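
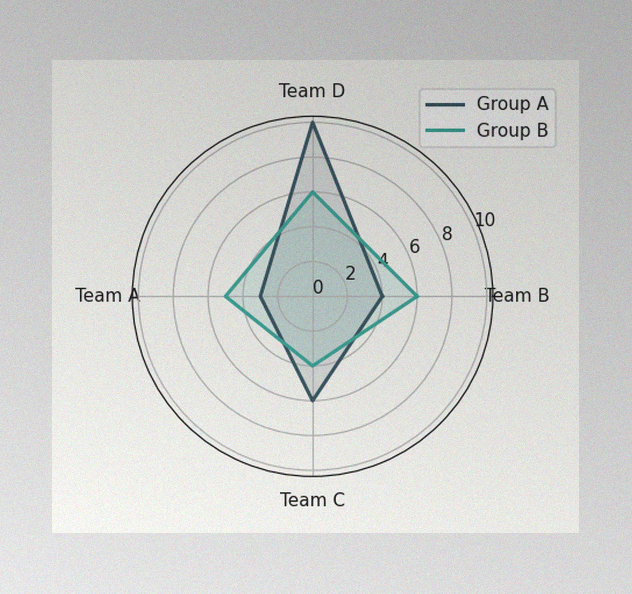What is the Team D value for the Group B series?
The image has some photo noise and uneven lighting. On the Team D axis, Group B reaches 6.

6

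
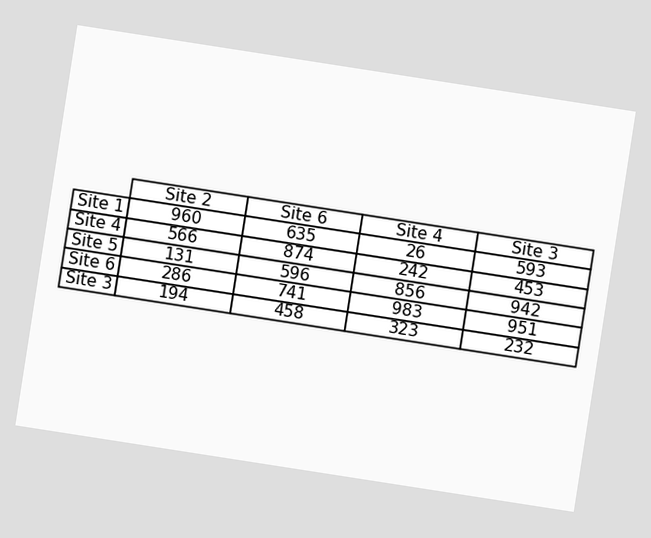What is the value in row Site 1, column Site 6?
The chart is tilted about 9° clockwise. The (Site 1, Site 6) cell reads 635.

635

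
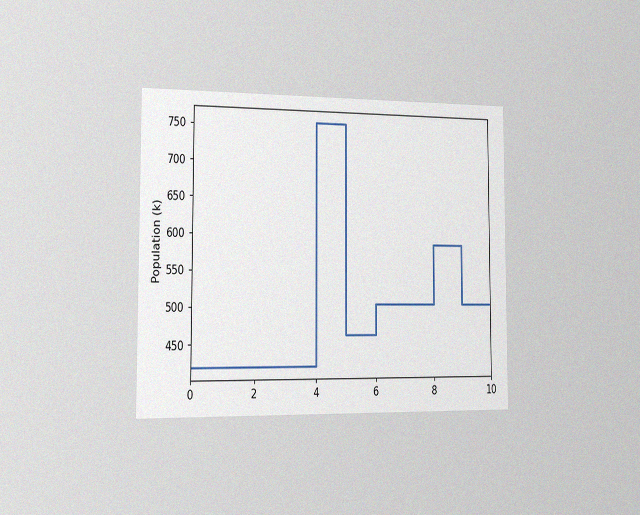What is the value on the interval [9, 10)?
The chart is viewed slightly from the left, with some photo noise. On [9, 10) the step sits at 504k.

504k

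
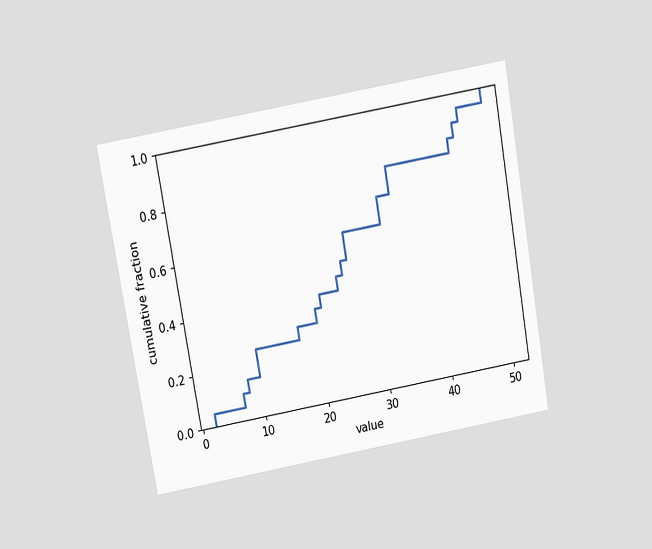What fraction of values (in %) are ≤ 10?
The chart is tilted about 10° counter-clockwise and viewed slightly from above. At x=10 the ECDF step is at 25%.

25%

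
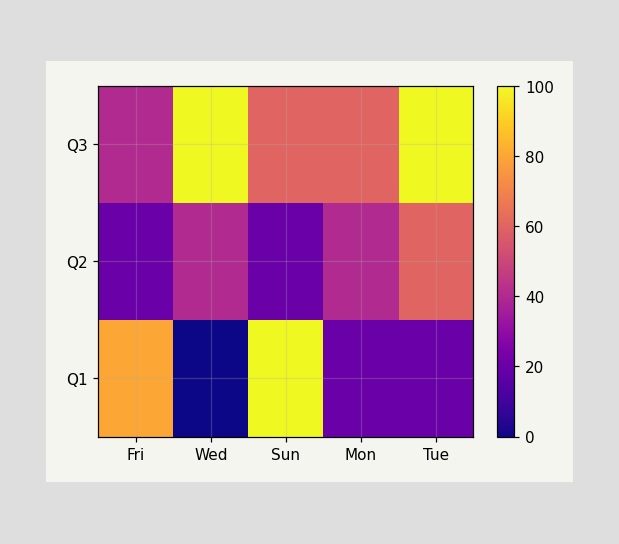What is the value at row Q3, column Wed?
100

Matching cell (Q3, Wed) against the colorbar gives 100.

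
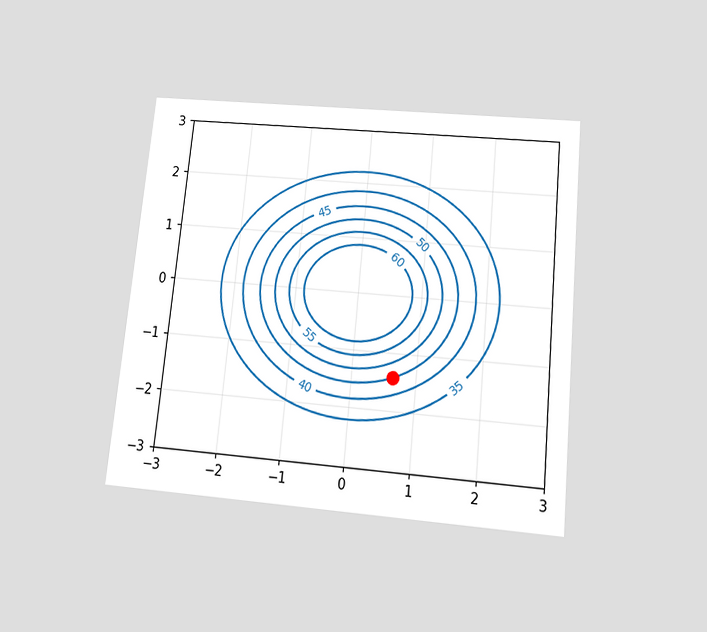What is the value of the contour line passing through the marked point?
The chart is tilted about 6° clockwise and viewed slightly from below. The marked point sits on the contour labelled 45.

45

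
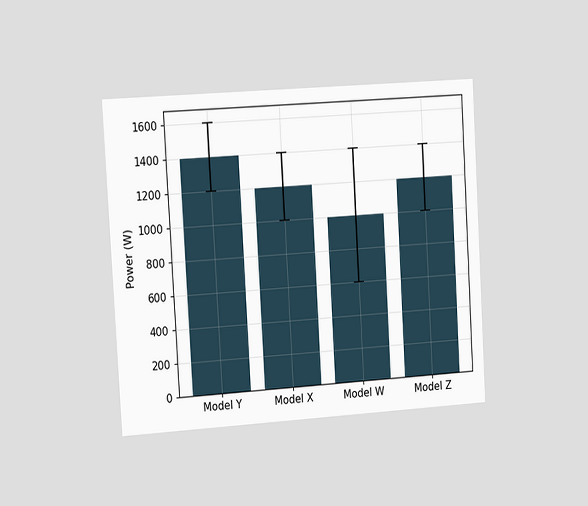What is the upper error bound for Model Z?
The chart is tilted about 3° counter-clockwise and viewed slightly from the left. The Model Z bar's upper whisker reaches 1400W.

1400W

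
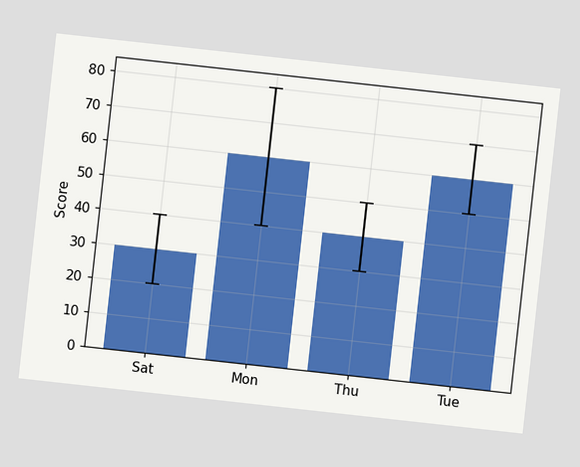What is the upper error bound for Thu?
50

The chart is tilted about 6° clockwise. The Thu bar's upper whisker reaches 50.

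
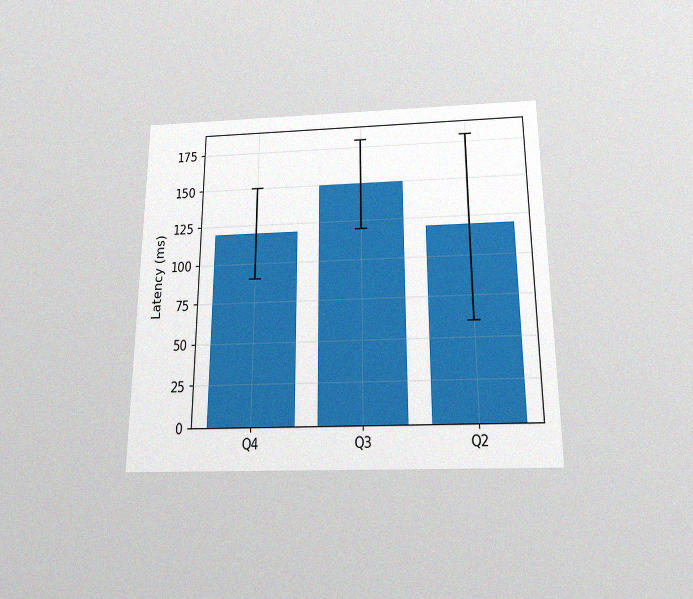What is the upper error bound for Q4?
150ms

The chart is viewed slightly from below, with some photo noise. The Q4 bar's upper whisker reaches 150ms.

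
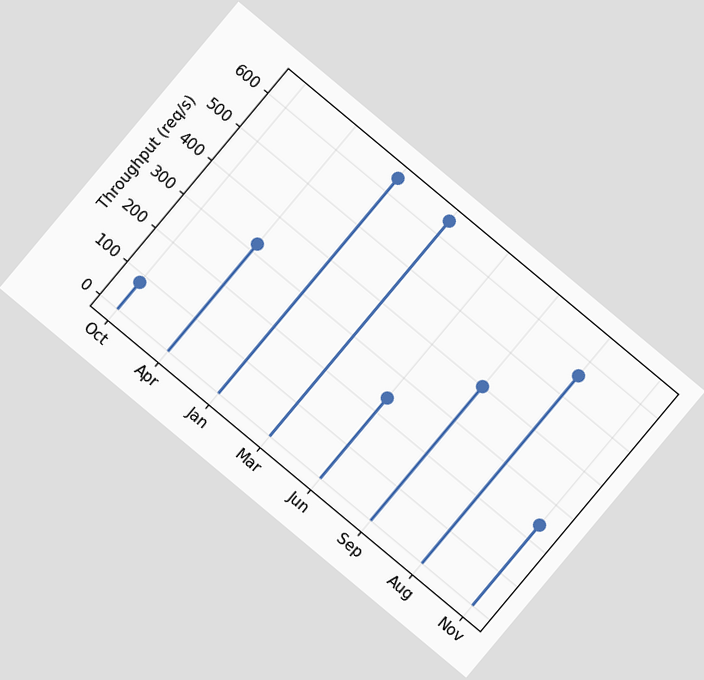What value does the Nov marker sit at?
240req/s

The chart is tilted about 40° clockwise. The Nov marker sits at 240req/s.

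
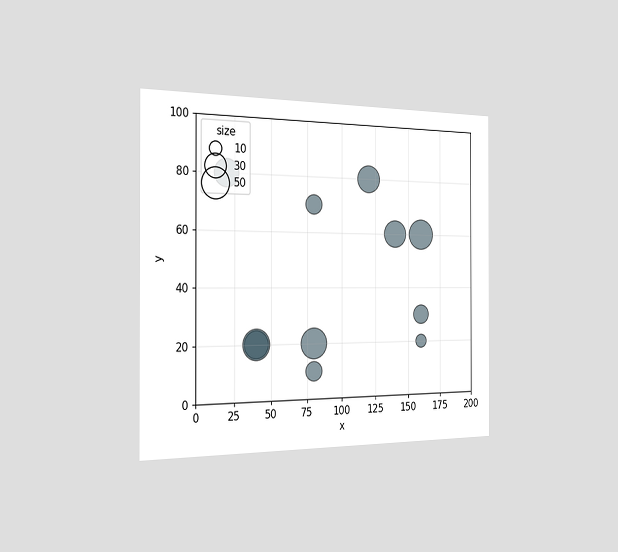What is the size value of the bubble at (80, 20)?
50

The chart is viewed slightly from the left. Matching the bubble at (80, 20) against the size legend gives 50.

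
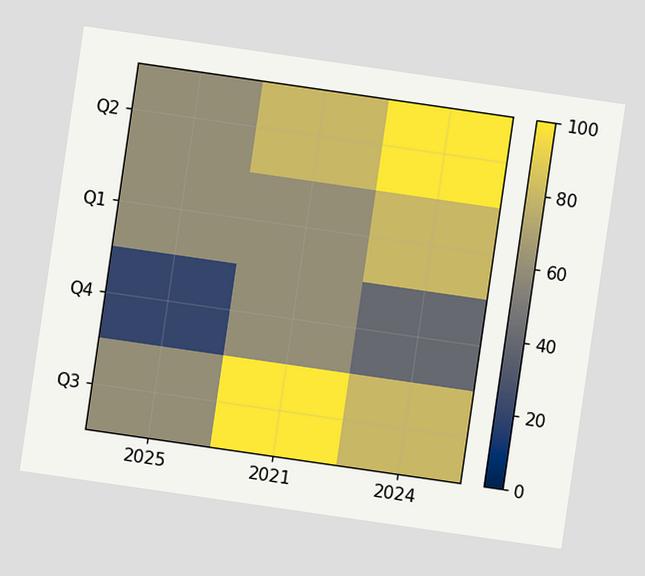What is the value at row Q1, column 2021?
The chart is tilted about 8° clockwise. Matching cell (Q1, 2021) against the colorbar gives 60.

60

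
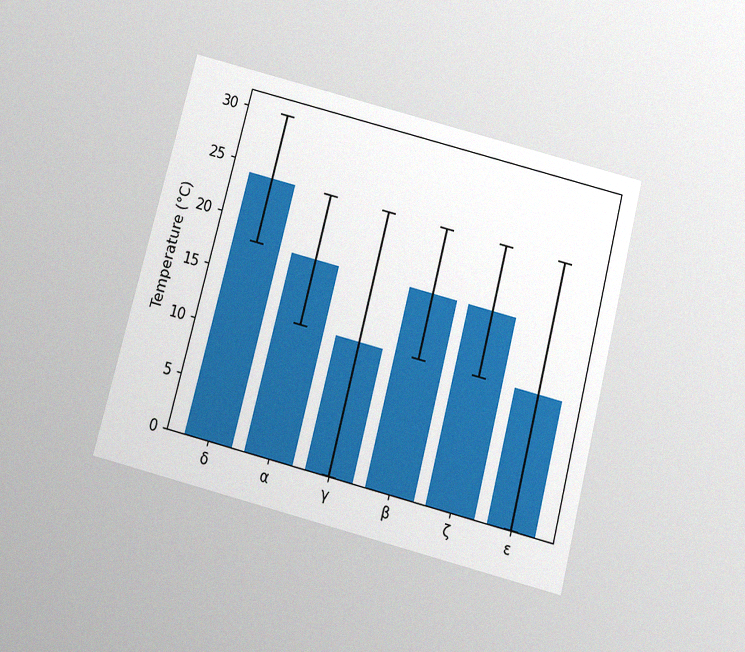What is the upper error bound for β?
24°C

The chart is tilted about 14° clockwise and viewed slightly from below, with some photo noise. The β bar's upper whisker reaches 24°C.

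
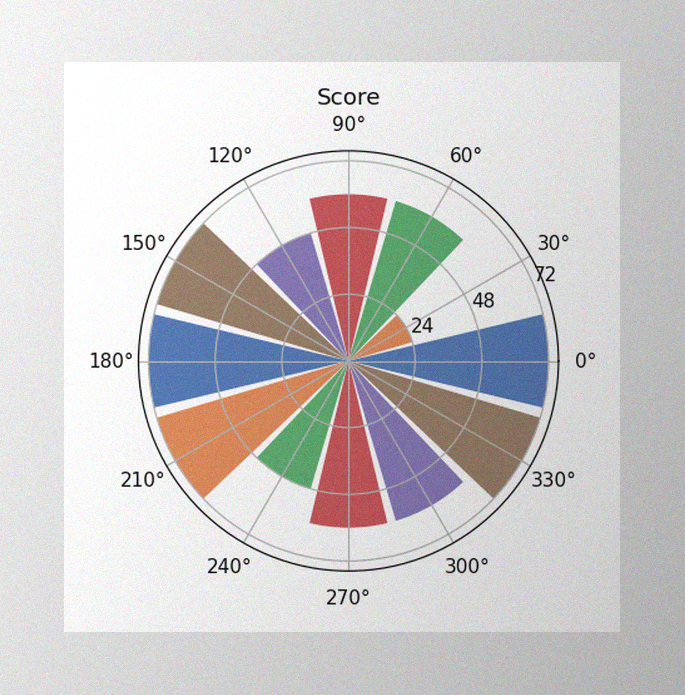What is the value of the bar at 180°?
72

The image has some photo noise and uneven lighting. The bar at 180° reaches 72 on the radial axis.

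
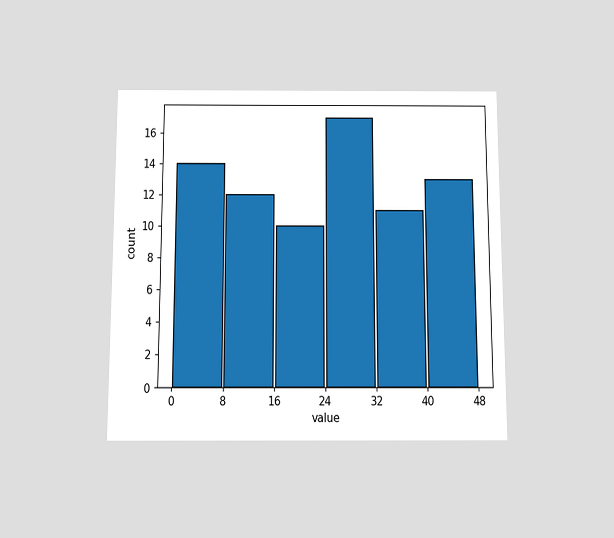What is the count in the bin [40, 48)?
13

The chart is viewed slightly from below. The [40, 48) bin has height 13.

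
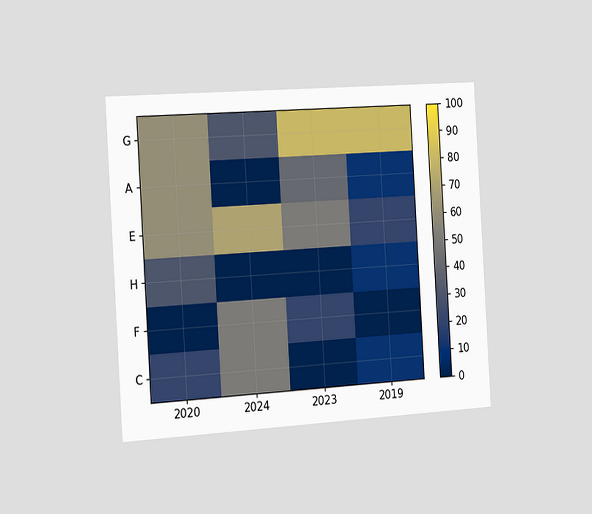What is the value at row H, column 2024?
0

The chart is tilted about 3° counter-clockwise and viewed slightly from the left. Matching cell (H, 2024) against the colorbar gives 0.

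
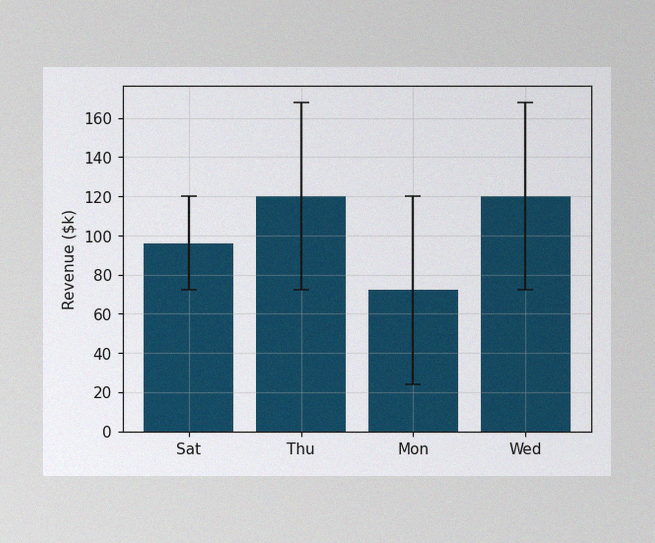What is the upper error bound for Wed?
$168k

The image has some photo noise and uneven lighting. The Wed bar's upper whisker reaches $168k.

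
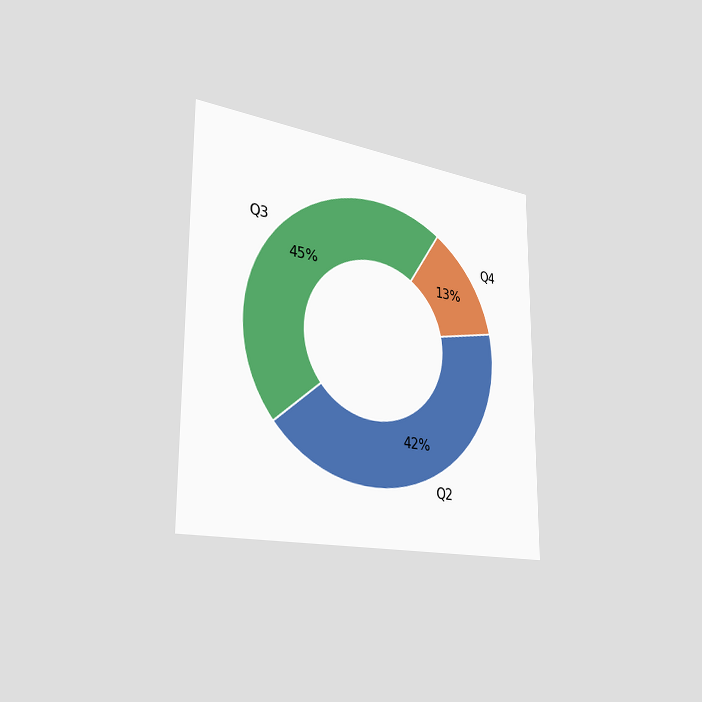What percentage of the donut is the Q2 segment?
42%

The chart is viewed slightly from the left. The Q2 segment takes up 42% of the ring.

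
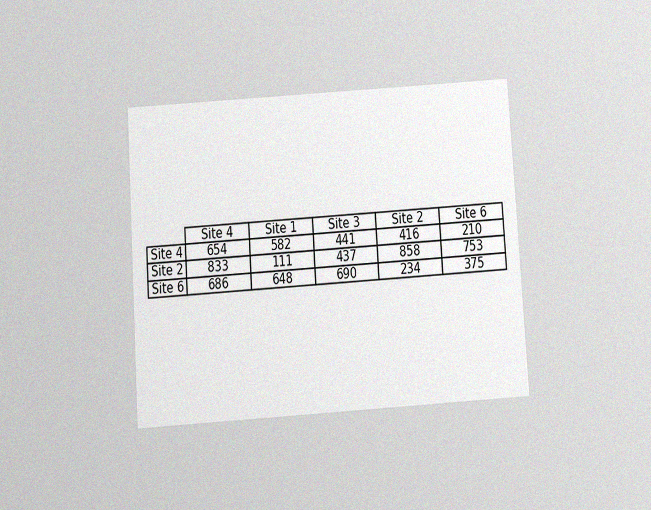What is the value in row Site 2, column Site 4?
833

The chart is tilted about 4° counter-clockwise and viewed slightly from below, with some photo noise. The (Site 2, Site 4) cell reads 833.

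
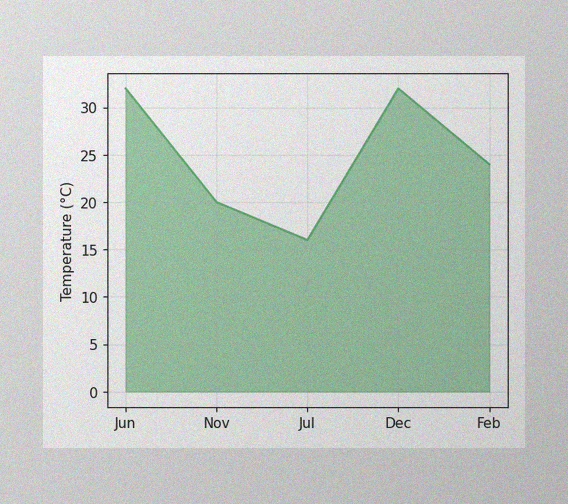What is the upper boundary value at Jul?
16°C

The image has some photo noise and uneven lighting. At Jul the upper boundary is at 16°C.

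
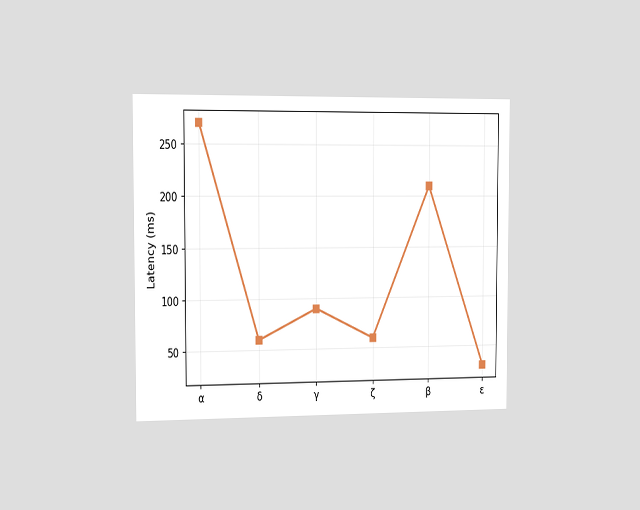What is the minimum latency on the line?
30ms

The chart is viewed slightly from the left. The lowest point is at ε, and reading across to the y-axis gives 30ms.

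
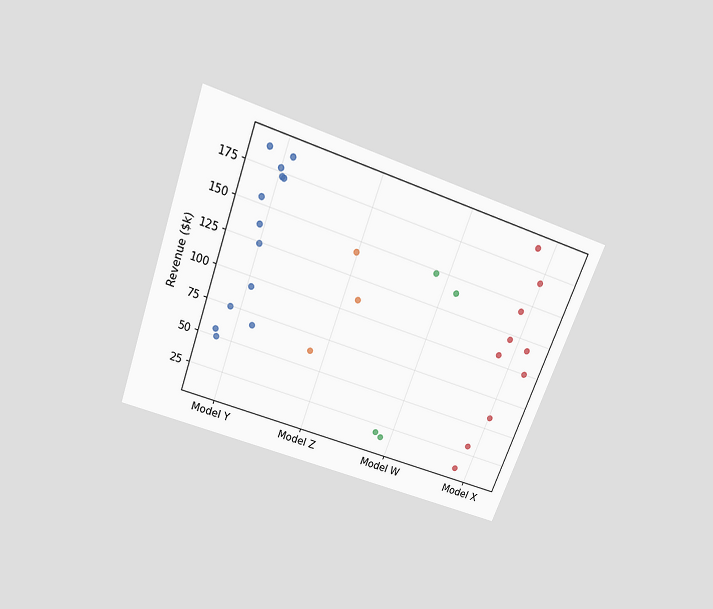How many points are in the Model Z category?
The chart is tilted about 20° clockwise and viewed slightly from above. Counting the markers in the Model Z column gives 3.

3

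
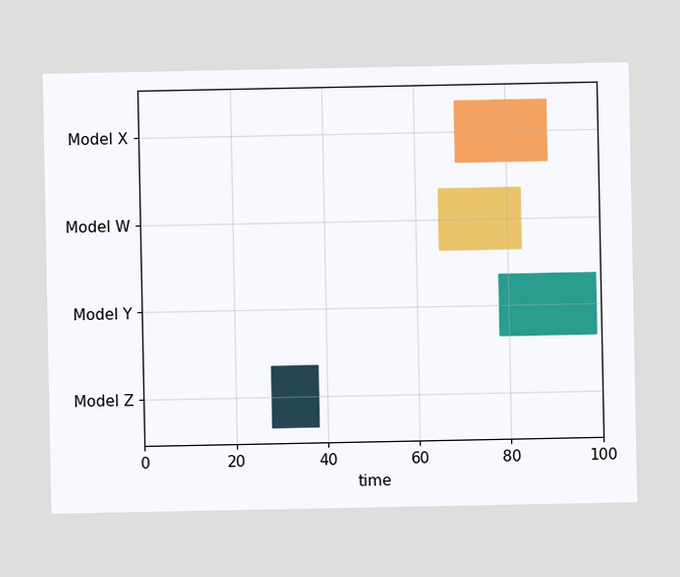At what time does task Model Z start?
28

The Model Z bar begins at t=28.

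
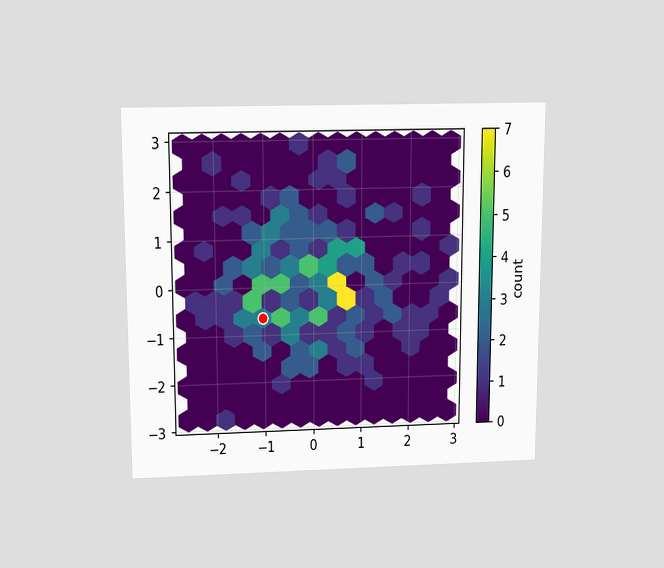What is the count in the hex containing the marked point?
The chart is viewed slightly from above. The marked hex reads 3 on the colorbar.

3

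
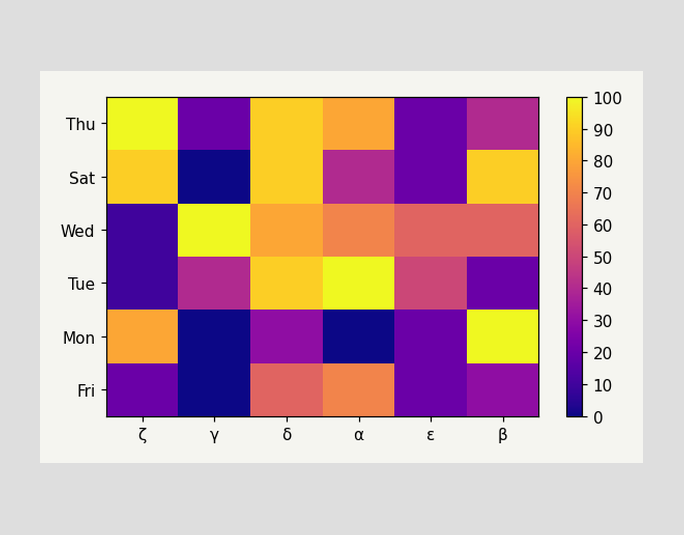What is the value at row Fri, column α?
70

Matching cell (Fri, α) against the colorbar gives 70.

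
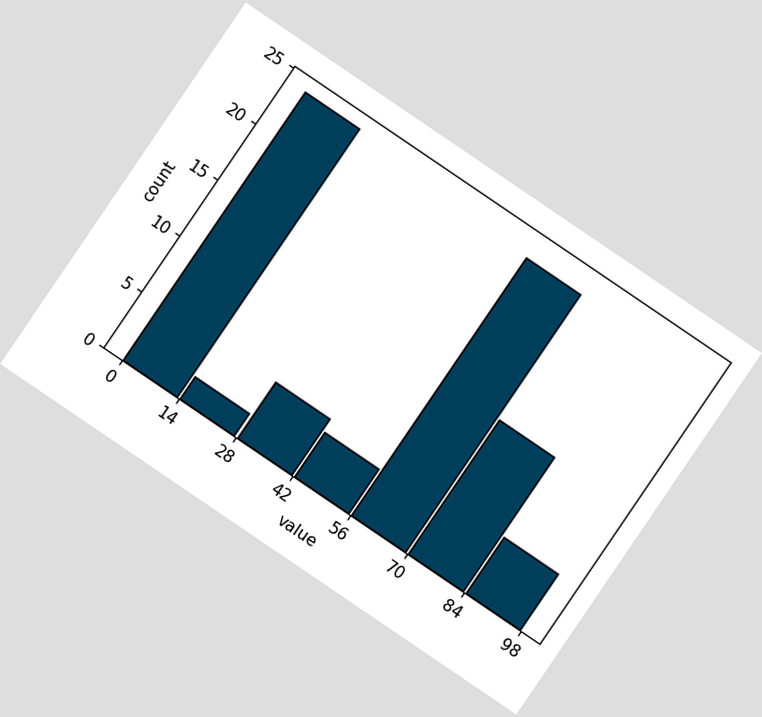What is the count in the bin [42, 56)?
4

The chart is tilted about 34° clockwise. The [42, 56) bin has height 4.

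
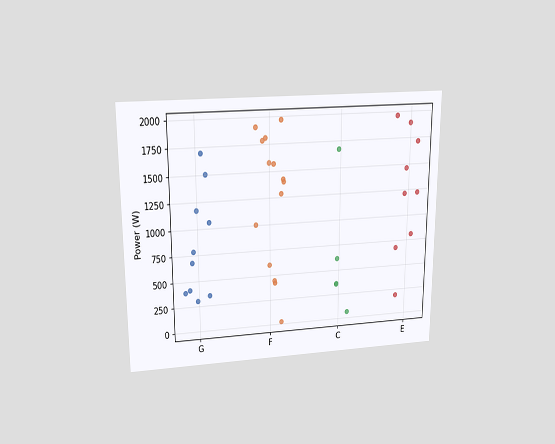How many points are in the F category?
14

The chart is viewed slightly from above. Counting the markers in the F column gives 14.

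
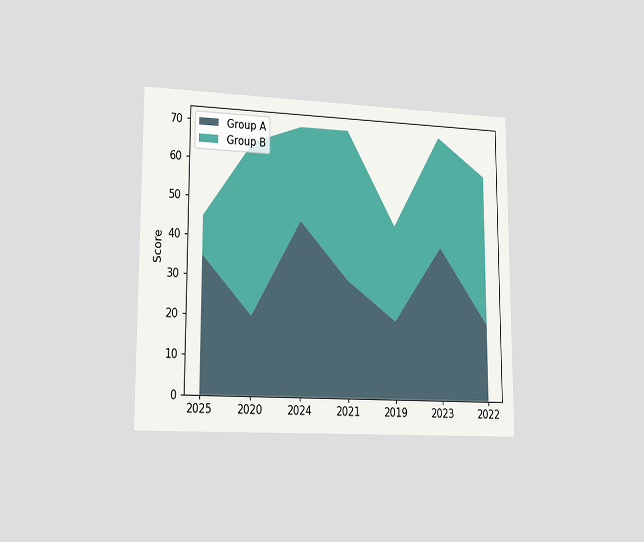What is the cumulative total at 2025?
The chart is viewed slightly from the left. The stacked total at 2025 reaches 45.

45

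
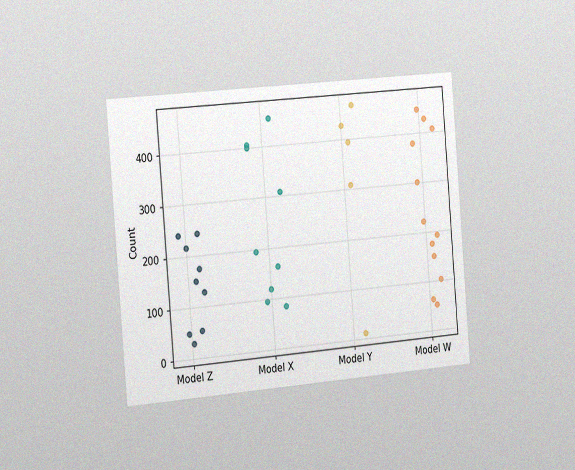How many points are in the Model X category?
The chart is tilted about 5° counter-clockwise and viewed slightly from the left, with some photo noise. Counting the markers in the Model X column gives 9.

9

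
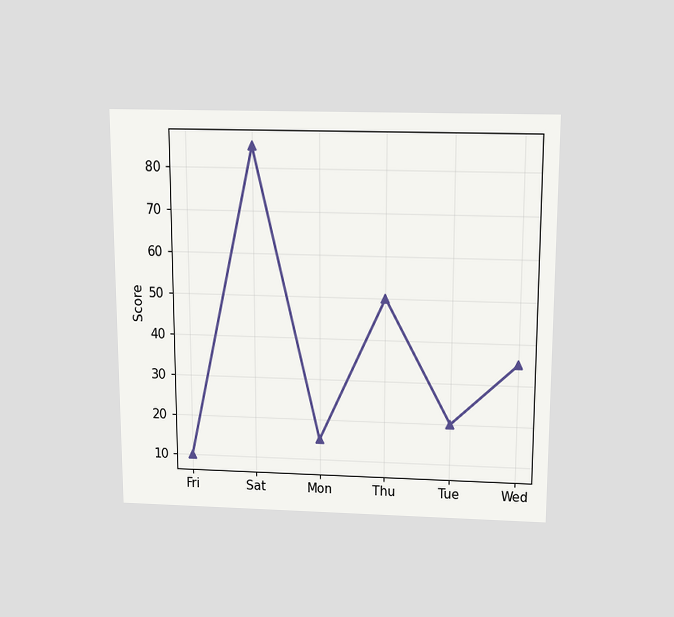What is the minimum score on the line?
The chart is viewed slightly from above. The lowest point is at Fri, and reading across to the y-axis gives 10.

10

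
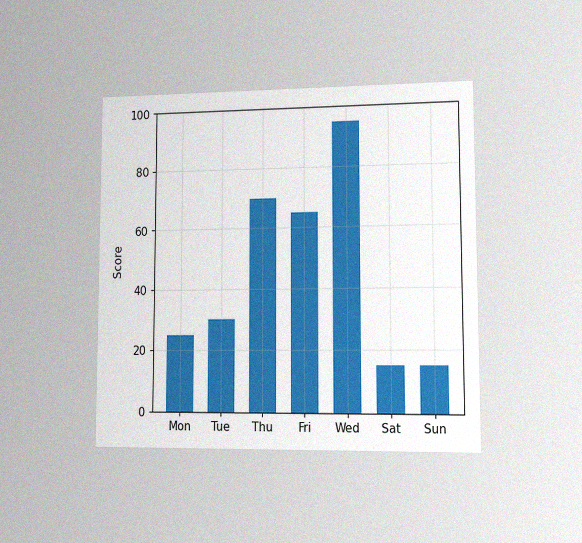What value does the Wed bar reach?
The chart is viewed at a slight angle, with some photo noise. Reading along the chart's y-axis, the Wed bar reaches 95.

95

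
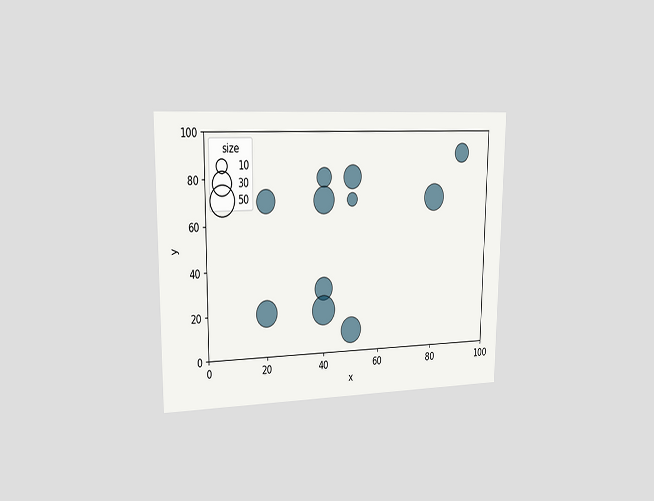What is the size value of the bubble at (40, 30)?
30

The chart is viewed slightly from the left. Matching the bubble at (40, 30) against the size legend gives 30.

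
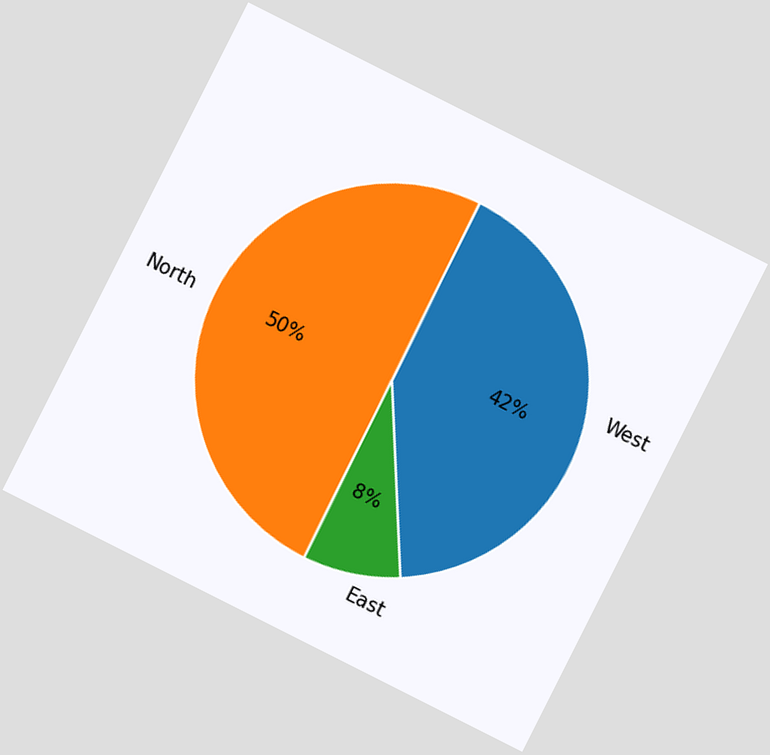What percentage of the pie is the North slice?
The chart is tilted about 27° clockwise. The North slice takes up 50% of the pie.

50%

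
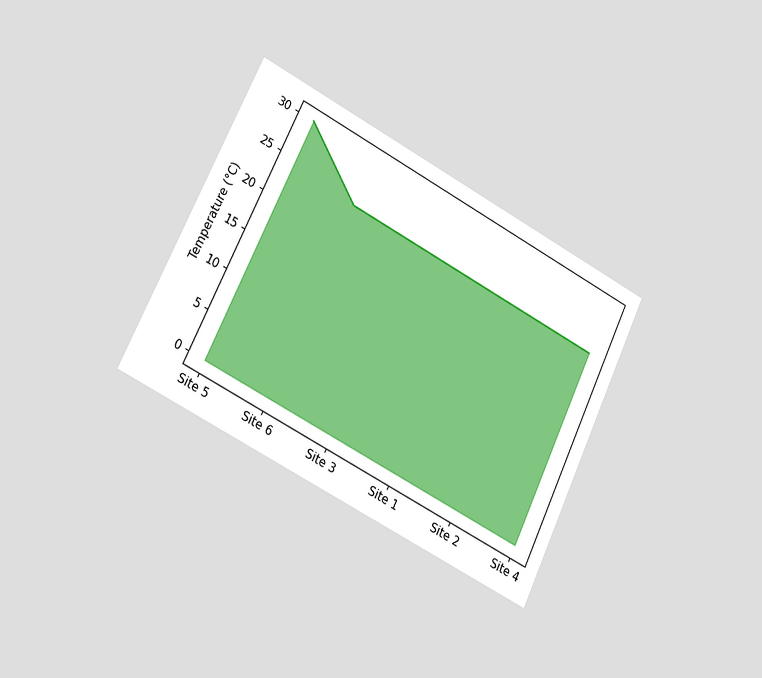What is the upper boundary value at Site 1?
24°C

The chart is tilted about 26° clockwise and viewed slightly from the left. At Site 1 the upper boundary is at 24°C.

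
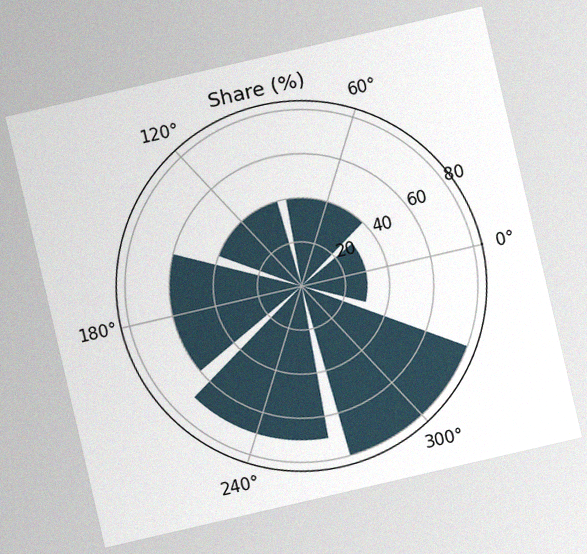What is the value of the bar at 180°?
60%

The chart is tilted about 13° counter-clockwise, with some photo noise. The bar at 180° reaches 60% on the radial axis.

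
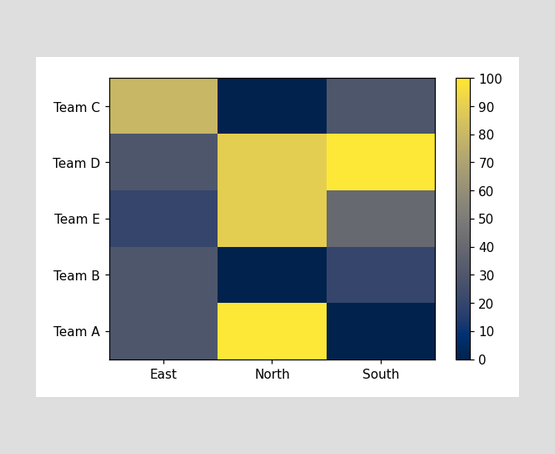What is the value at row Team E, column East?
20

Matching cell (Team E, East) against the colorbar gives 20.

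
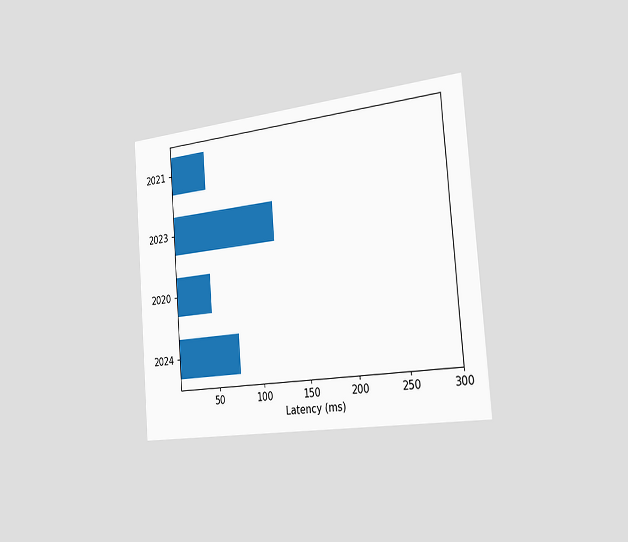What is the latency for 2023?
120ms

The chart is tilted about 5° counter-clockwise and viewed slightly from the right. Reading along the chart's x-axis, the 2023 bar reaches 120ms.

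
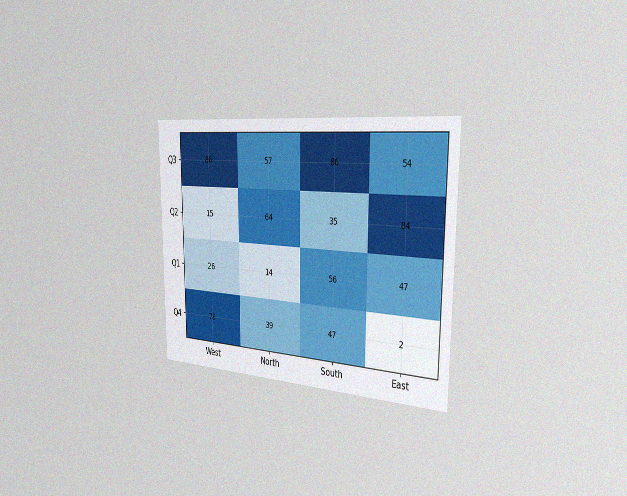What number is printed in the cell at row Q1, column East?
The chart is viewed slightly from the right, with some photo noise. The (Q1, East) cell reads 47.

47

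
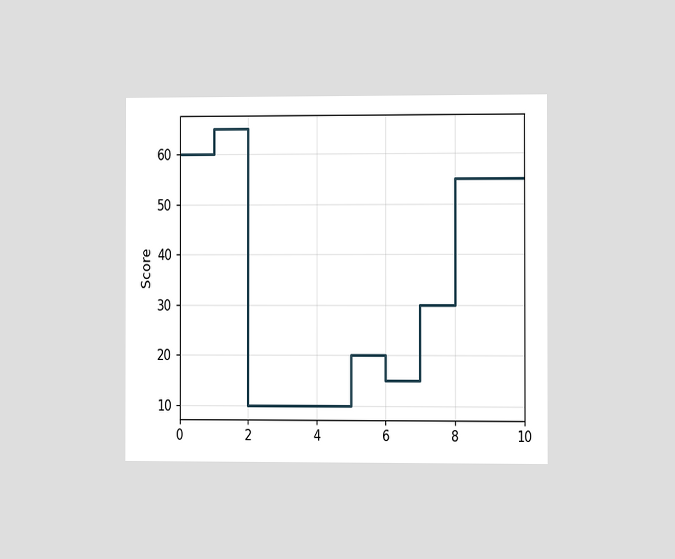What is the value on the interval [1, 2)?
The chart is viewed slightly from the right. On [1, 2) the step sits at 65.

65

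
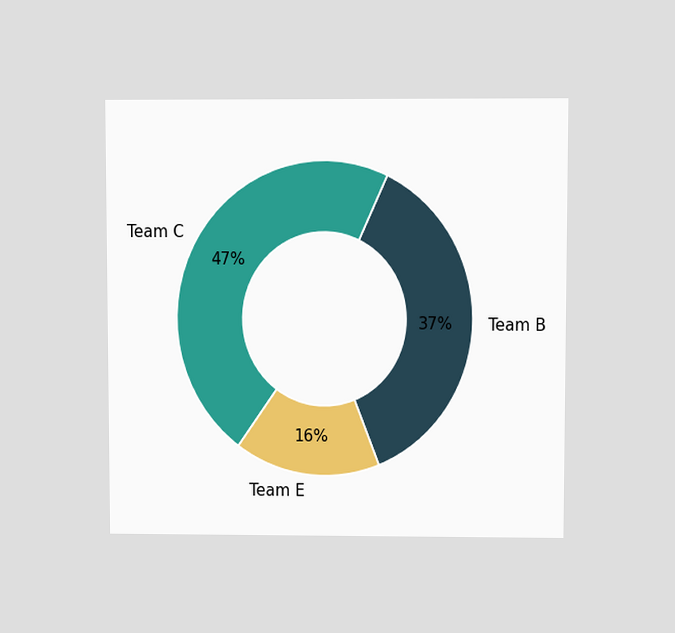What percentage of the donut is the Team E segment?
16%

The chart is viewed at a slight angle. The Team E segment takes up 16% of the ring.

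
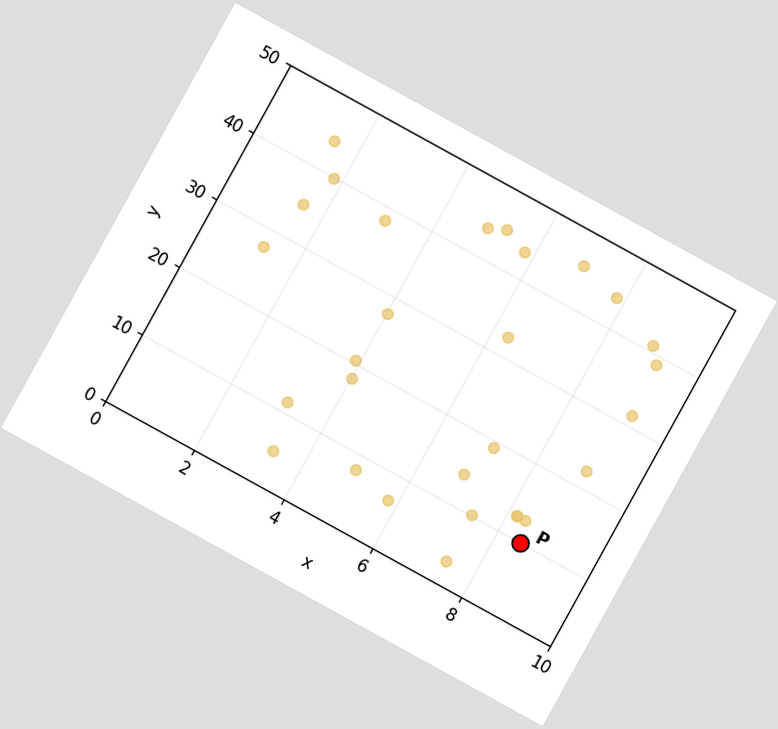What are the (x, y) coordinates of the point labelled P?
The chart is tilted about 29° clockwise. Following the gridlines from P to each axis, P sits at (8.5, 10).

(8.5, 10)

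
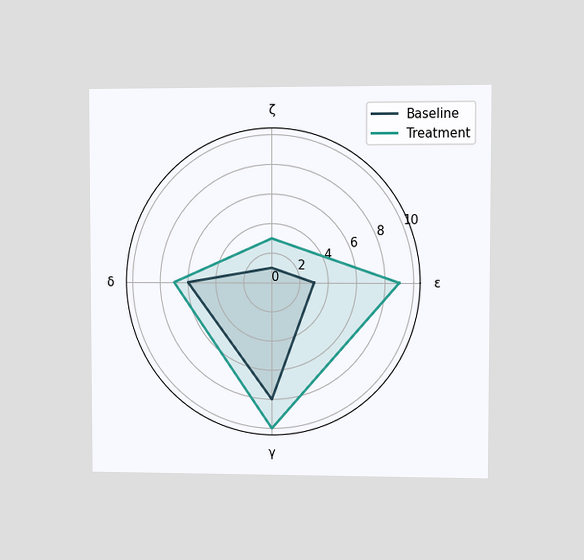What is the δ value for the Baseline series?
The chart is viewed at a slight angle. On the δ axis, Baseline reaches 6.

6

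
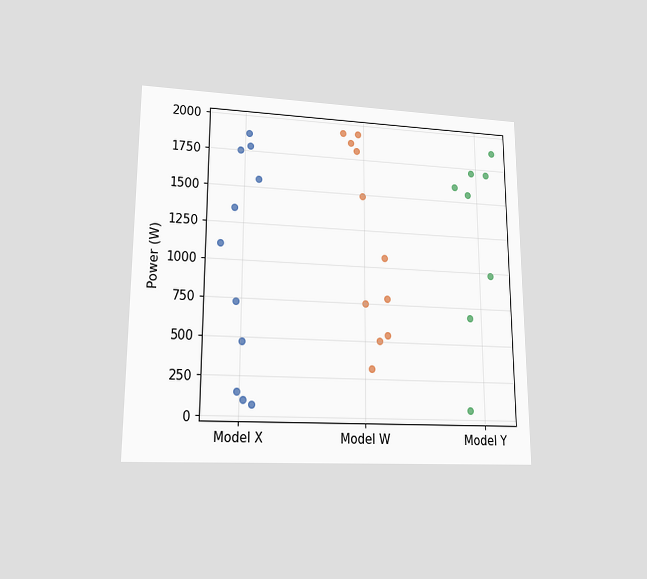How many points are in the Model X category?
The chart is viewed at a slight angle. Counting the markers in the Model X column gives 11.

11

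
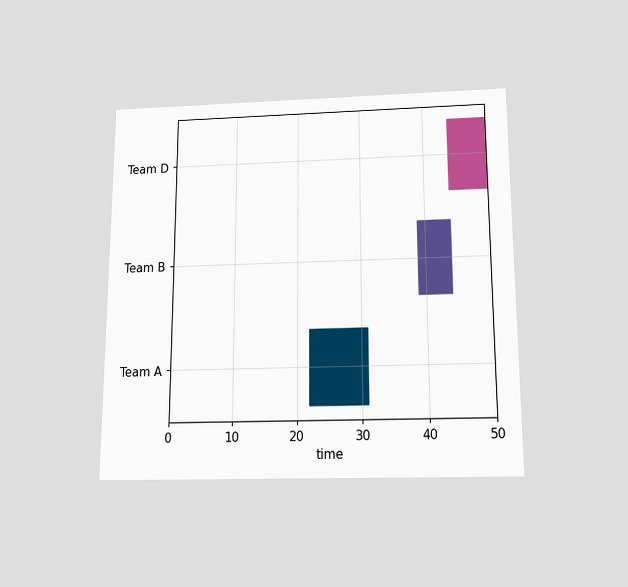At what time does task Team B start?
39

The chart is viewed slightly from below. The Team B bar begins at t=39.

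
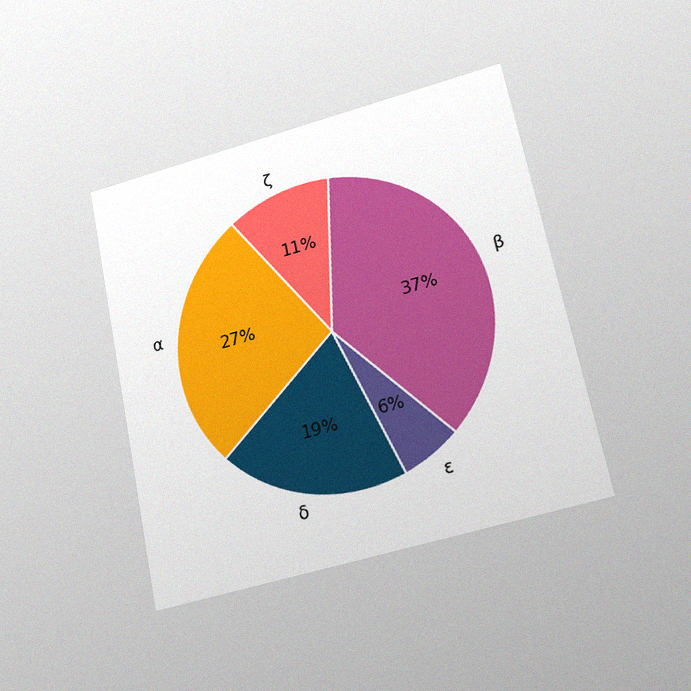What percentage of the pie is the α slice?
The chart is tilted about 12° counter-clockwise and viewed at a slight angle, with some photo noise. The α slice takes up 27% of the pie.

27%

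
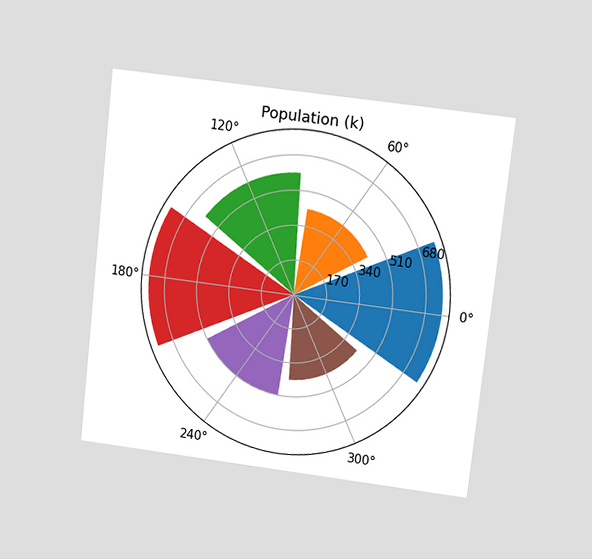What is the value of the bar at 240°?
The chart is tilted about 6° clockwise and viewed at a slight angle. The bar at 240° reaches 510k on the radial axis.

510k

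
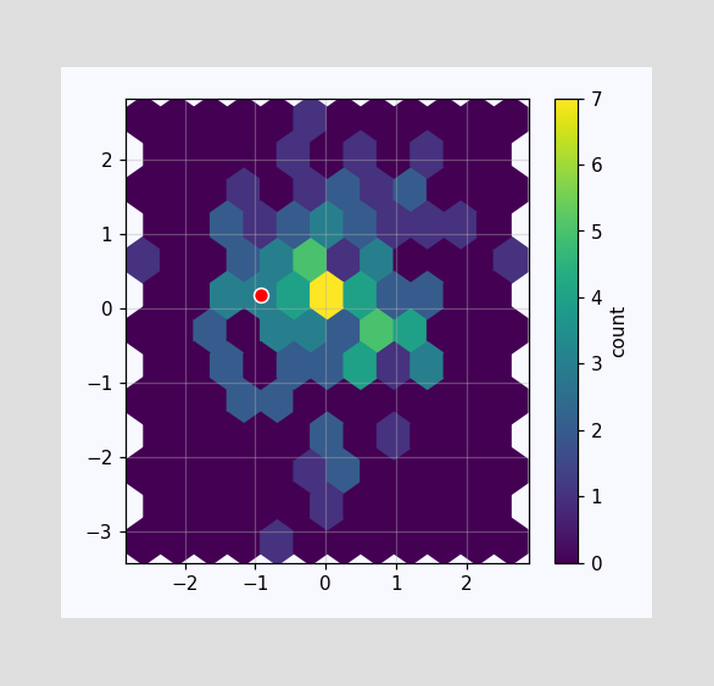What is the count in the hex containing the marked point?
The marked hex reads 3 on the colorbar.

3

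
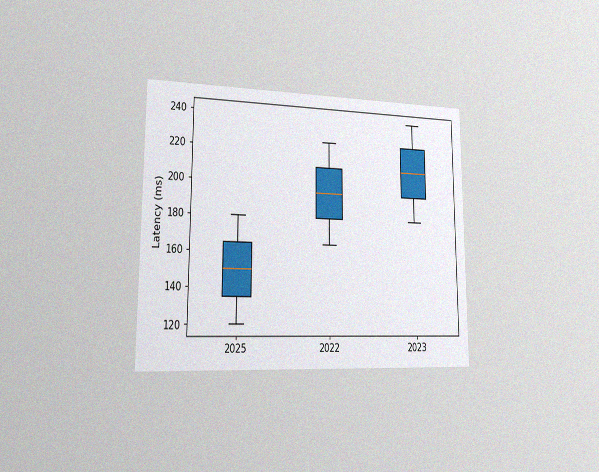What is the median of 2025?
150ms

The chart is viewed slightly from the left, with some photo noise. The median line in the 2025 box sits at 150ms.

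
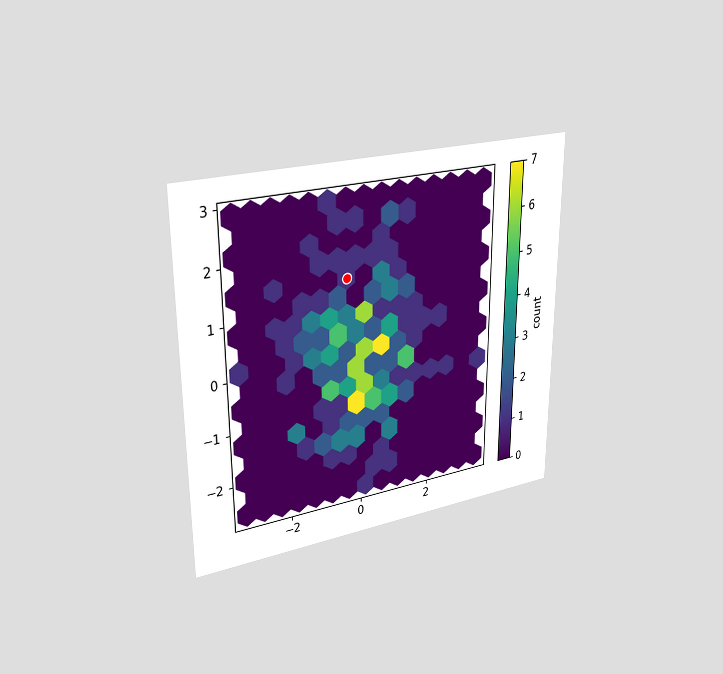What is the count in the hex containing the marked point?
The chart is viewed slightly from the left. The marked hex reads 1 on the colorbar.

1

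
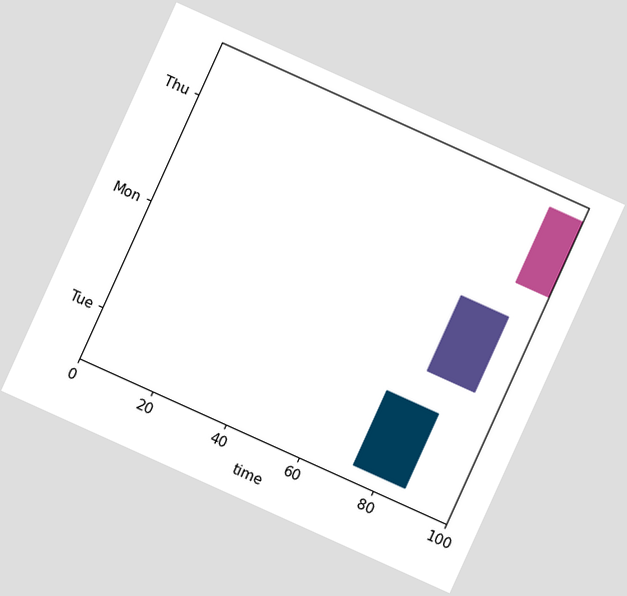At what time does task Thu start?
The chart is tilted about 24° clockwise. The Thu bar begins at t=91.

91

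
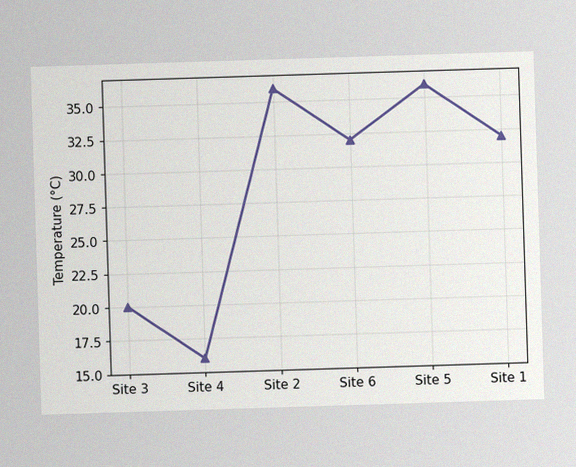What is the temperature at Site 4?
16°C

The image has some photo noise and uneven lighting. At Site 4, the line is at 16°C.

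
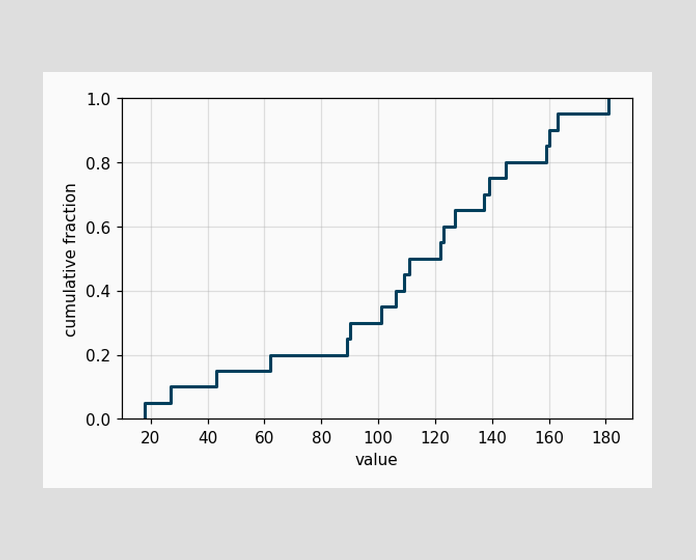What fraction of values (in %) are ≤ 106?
At x=106 the ECDF step is at 40%.

40%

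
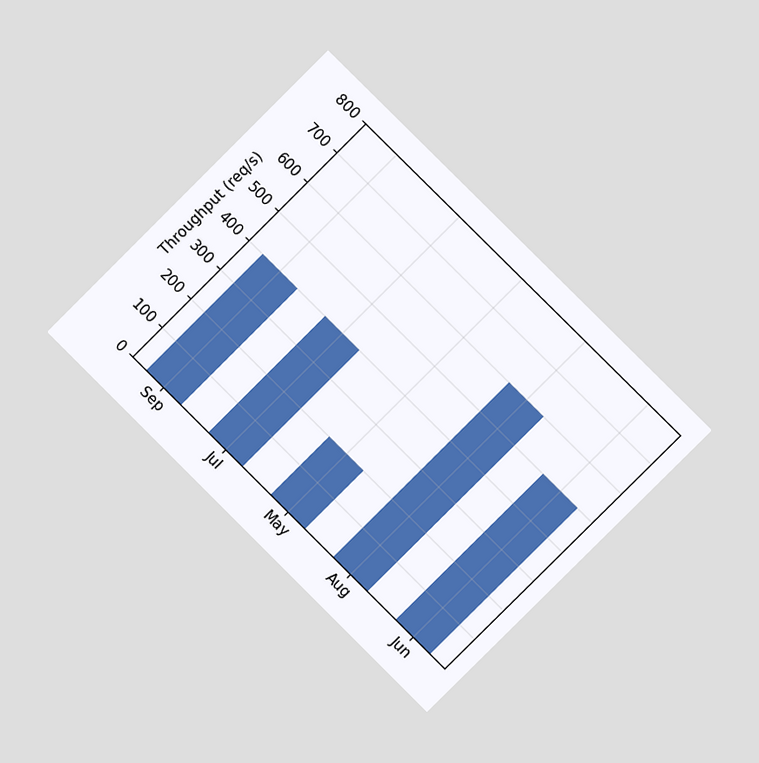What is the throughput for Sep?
400req/s

The chart is tilted about 45° clockwise and viewed slightly from the right. Reading along the chart's y-axis, the Sep bar reaches 400req/s.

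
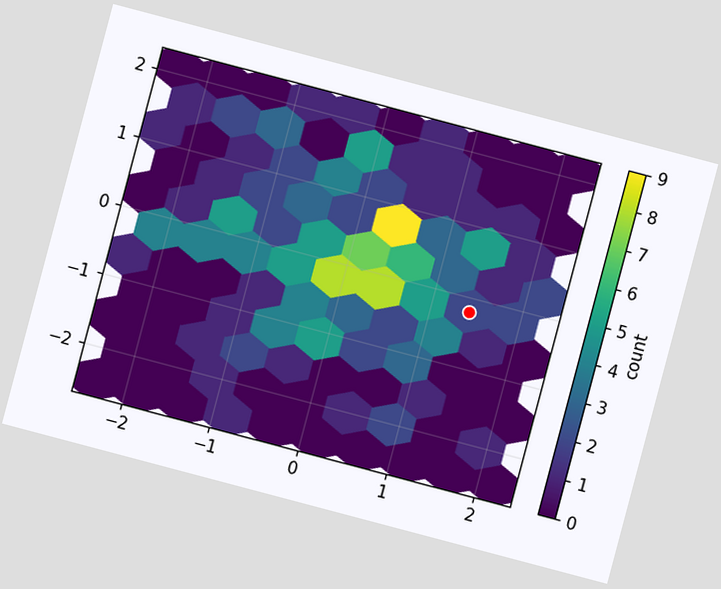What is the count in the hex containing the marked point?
2

The chart is tilted about 15° clockwise. The marked hex reads 2 on the colorbar.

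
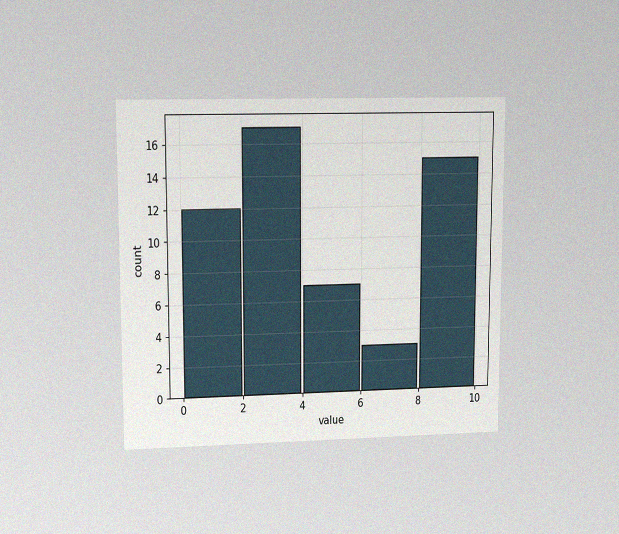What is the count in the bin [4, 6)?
The chart is viewed at a slight angle, with some photo noise. The [4, 6) bin has height 7.

7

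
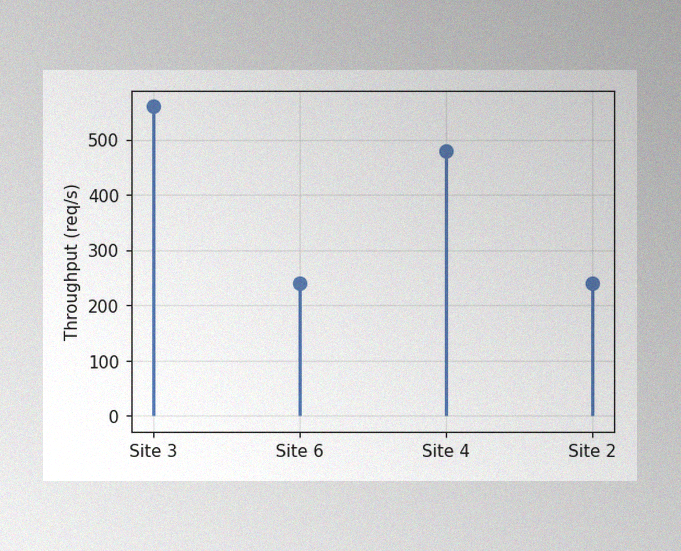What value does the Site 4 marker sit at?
The image has some photo noise and uneven lighting. The Site 4 marker sits at 480req/s.

480req/s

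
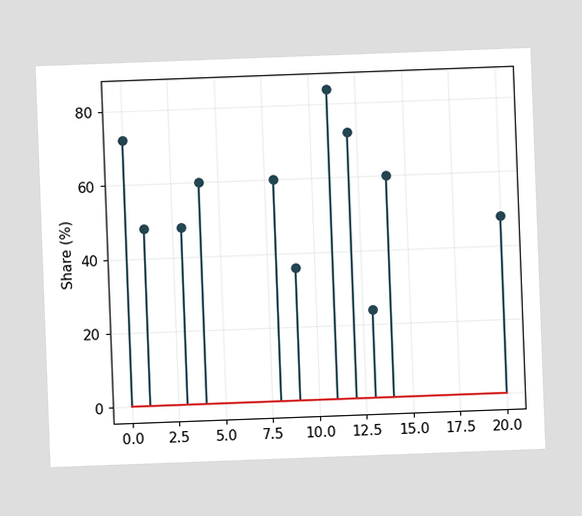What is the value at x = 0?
The chart is tilted about 2° counter-clockwise. The stem at x=0 reaches 72%.

72%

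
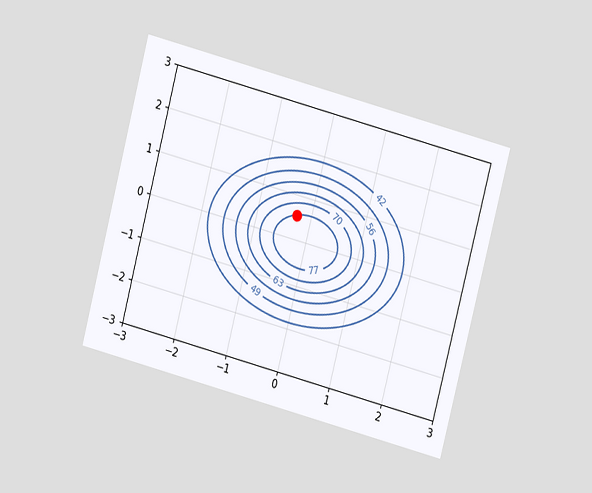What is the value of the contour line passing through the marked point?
The chart is tilted about 15° clockwise and viewed at a slight angle. The marked point sits on the contour labelled 77.

77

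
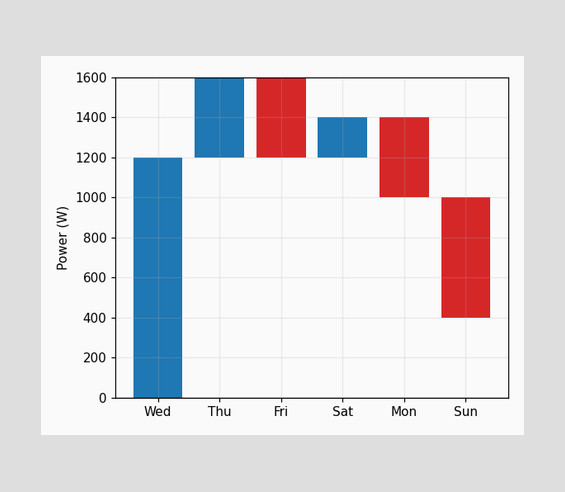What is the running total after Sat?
1400W

After Sat the running total reaches 1400W.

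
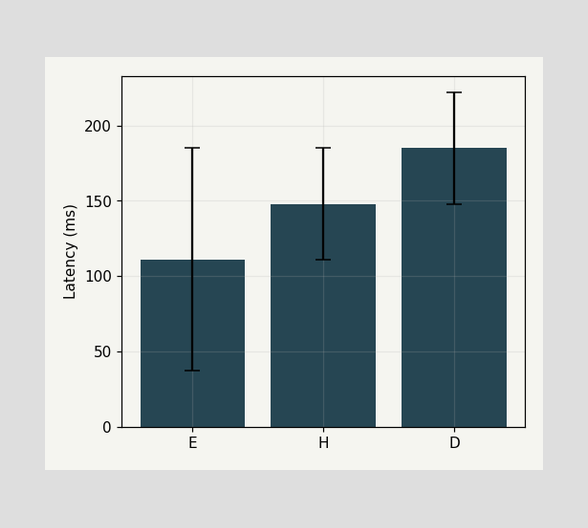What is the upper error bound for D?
222ms

The D bar's upper whisker reaches 222ms.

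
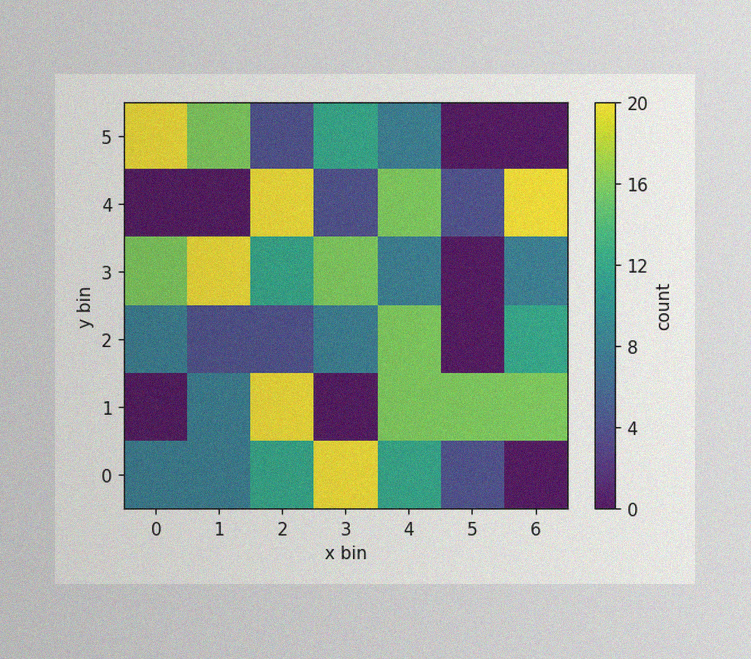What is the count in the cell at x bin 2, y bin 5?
4

The image has some photo noise and uneven lighting. Matching the cell (2, 5) against the colorbar gives 4.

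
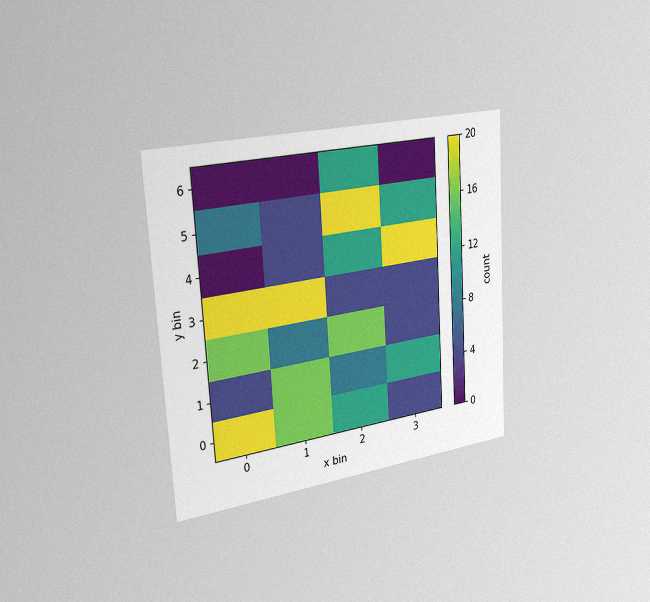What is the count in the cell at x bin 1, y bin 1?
16

The chart is tilted about 3° counter-clockwise and viewed slightly from the left, with some photo noise. Matching the cell (1, 1) against the colorbar gives 16.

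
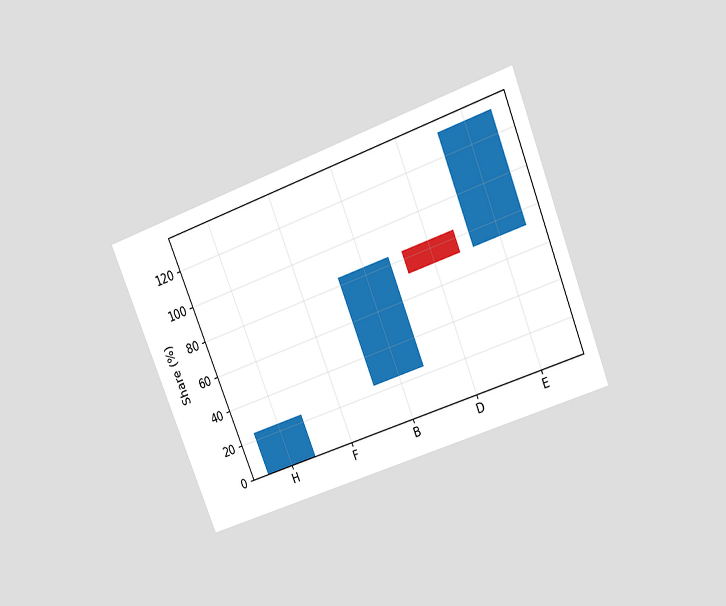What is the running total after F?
The chart is tilted about 22° counter-clockwise and viewed slightly from above. After F the running total reaches 24%.

24%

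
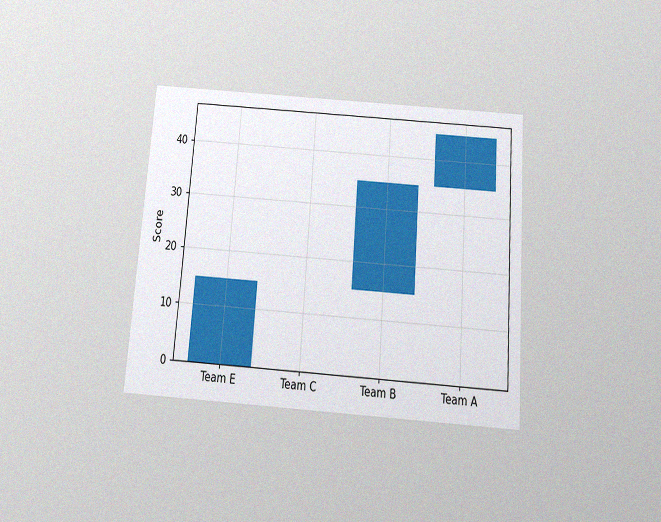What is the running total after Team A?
The chart is tilted about 4° clockwise and viewed slightly from below, with some photo noise. After Team A the running total reaches 45.

45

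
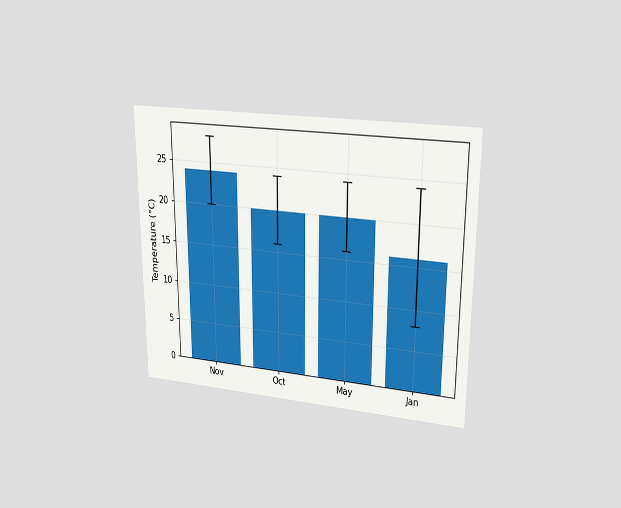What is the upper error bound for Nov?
The chart is viewed at a slight angle. The Nov bar's upper whisker reaches 28°C.

28°C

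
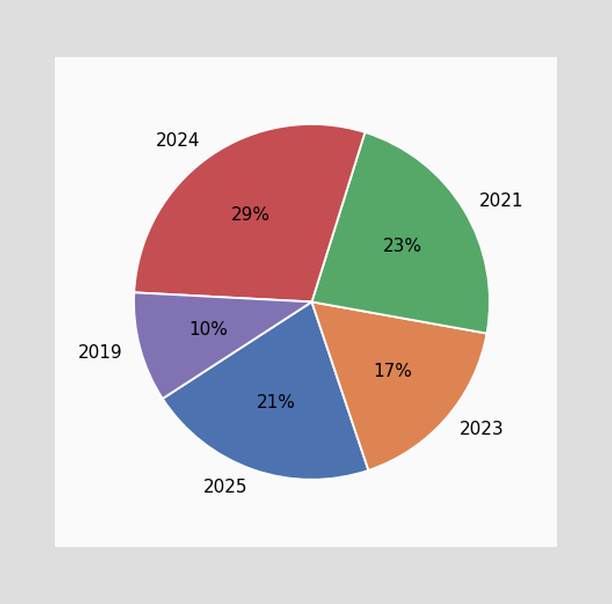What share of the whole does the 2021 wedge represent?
23%

The 2021 slice takes up 23% of the pie.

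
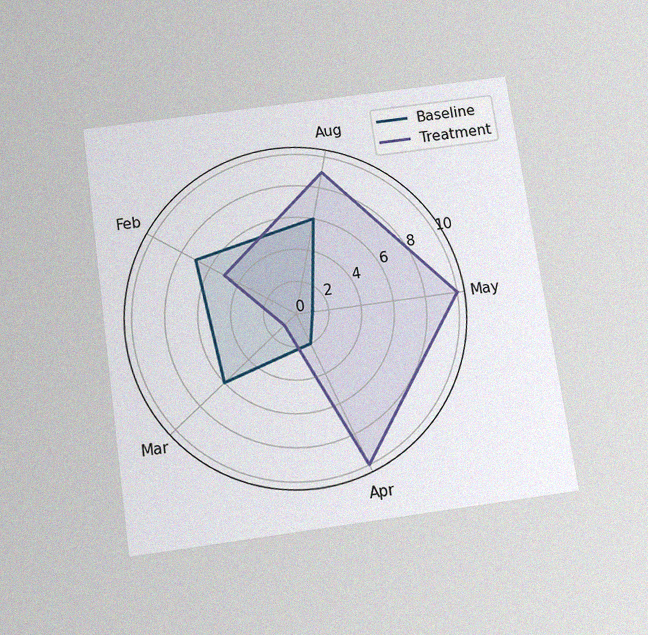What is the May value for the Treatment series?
10

The chart is tilted about 8° counter-clockwise and viewed slightly from below, with some photo noise. On the May axis, Treatment reaches 10.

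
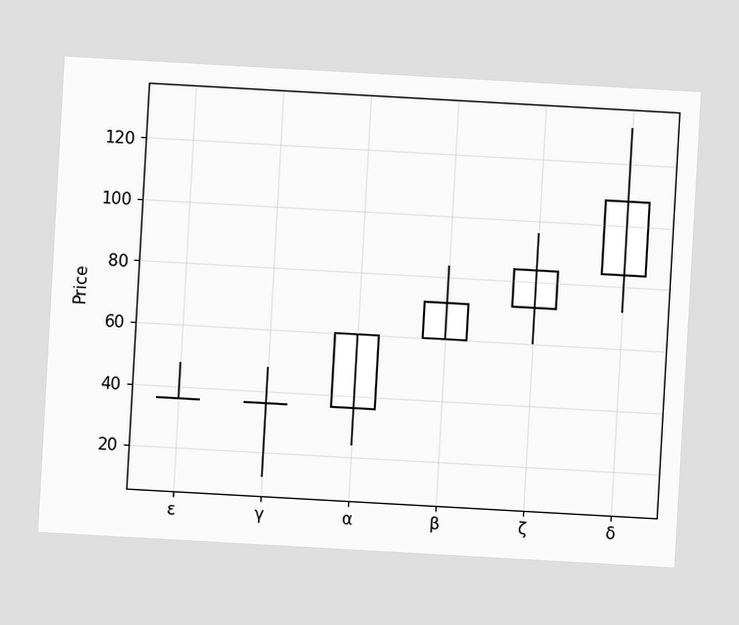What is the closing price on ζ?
The chart is tilted about 3° clockwise. The ζ candle closes at 84.

84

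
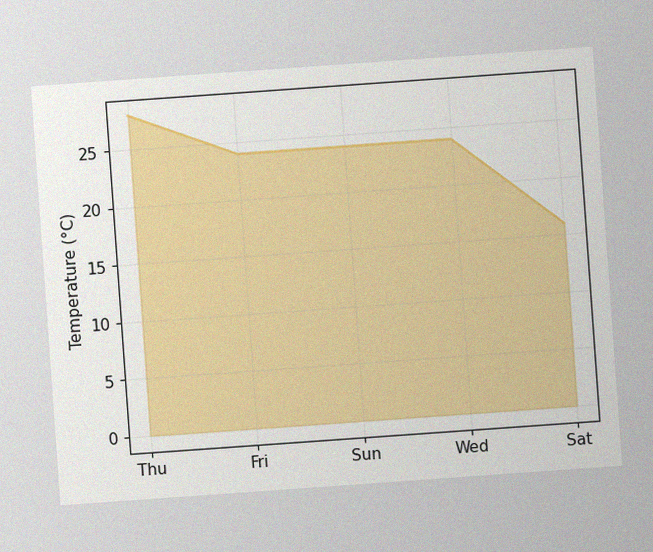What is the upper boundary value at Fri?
The chart is tilted about 4° counter-clockwise, with some photo noise. At Fri the upper boundary is at 24°C.

24°C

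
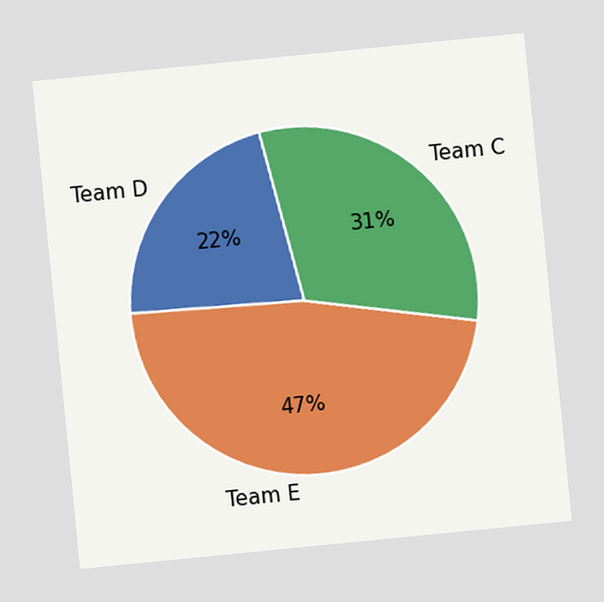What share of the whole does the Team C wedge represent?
31%

The chart is tilted about 6° counter-clockwise. The Team C slice takes up 31% of the pie.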